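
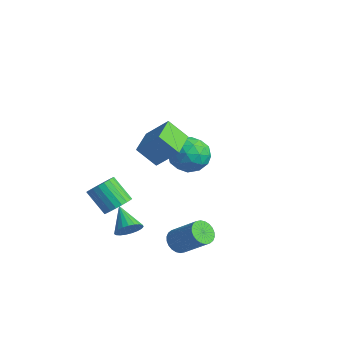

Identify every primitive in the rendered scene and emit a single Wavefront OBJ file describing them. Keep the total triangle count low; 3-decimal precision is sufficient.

v 0.793 -0.927 2.045
v 1.723 -0.287 3.179
v 1.538 -0.301 1.08
v 2.468 0.338 2.214
v 1.792 -2.238 1.966
v 2.722 -1.599 3.1
v 2.537 -1.613 1.001
v 3.467 -0.973 2.135
v -2.321 3.917 -2.483
v -1.307 4.466 -2.242
v -1.433 2.234 -2.378
v -0.419 2.783 -2.137
v -1.292 2.784 -1.347
v -1.841 3.824 -1.411
v -0.899 2.876 -3.209
v -1.448 3.916 -3.273
v -0.429 3.823 -2.691
v -0.672 3.766 -1.54
v -2.068 2.934 -3.08
v -2.311 2.877 -1.929
v -1.892 4.339 -2.371
v -0.848 2.361 -2.249
v -1.361 2.361 -1.784
v -0.765 2.684 -1.642
v -2.205 3.962 -1.883
v -1.61 4.285 -1.742
v -1.601 3.296 -1.215
v -1.13 2.415 -2.878
v -0.535 2.738 -2.737
v -1.975 4.016 -2.978
v -1.379 4.339 -2.836
v -1.139 3.404 -3.405
v -0.78 4.284 -2.494
v -0.258 3.295 -2.432
v -0.54 3.349 -3.062
v -0.863 3.961 -3.1
v -0.923 4.251 -1.817
v -0.401 3.262 -1.756
v -0.914 3.262 -1.291
v -1.236 3.873 -1.329
v -0.406 3.873 -2.081
v -2.339 3.438 -2.864
v -1.817 2.449 -2.803
v -1.504 2.827 -3.291
v -1.826 3.438 -3.329
v -2.482 3.405 -2.188
v -1.96 2.416 -2.126
v -1.877 2.739 -1.52
v -2.2 3.351 -1.558
v -2.334 2.827 -2.539
v -1.352 -1.128 -4.354
v -0.786 -0.982 -3.765
v -1.902 -1.287 -2.617
v -2.468 -1.432 -3.206
v -0.921 -0.669 -3.813
v -2.037 -0.973 -2.665
v -1.131 -0.434 -3.955
v -2.247 -0.739 -2.807
v -1.379 -0.32 -4.166
v -2.495 -0.624 -3.018
v -1.622 -0.345 -4.409
v -2.738 -0.65 -3.261
v -1.819 -0.505 -4.643
v -2.935 -0.81 -3.495
v -1.935 -0.774 -4.827
v -3.051 -1.078 -3.679
v -1.95 -1.103 -4.929
v -3.066 -1.408 -3.781
v -1.862 -1.437 -4.932
v -2.978 -1.741 -3.783
v -1.685 -1.717 -4.834
v -2.801 -2.021 -3.686
v -1.451 -1.895 -4.654
v -2.567 -2.2 -3.506
v -1.2 -1.941 -4.422
v -2.316 -2.245 -3.274
v -0.975 -1.846 -4.178
v -2.091 -2.151 -3.03
v -0.815 -1.627 -3.965
v -1.931 -1.931 -2.816
v -0.748 -1.321 -3.819
v -1.864 -1.626 -2.67
v 1.104 -2.233 -4.193
v 1.537 -1.888 -3.686
v -0.184 -1.887 -3.327
v 1.468 -1.655 -3.881
v 1.336 -1.522 -4.131
v 1.164 -1.512 -4.391
v 0.982 -1.626 -4.616
v 0.821 -1.845 -4.769
v 0.709 -2.131 -4.822
v 0.665 -2.435 -4.766
v 0.697 -2.704 -4.611
v 0.8 -2.891 -4.384
v 0.955 -2.964 -4.123
v 1.136 -2.911 -3.875
v 1.311 -2.741 -3.682
v 1.451 -2.482 -3.577
v 1.531 -2.181 -3.578
v 3.121 -0.765 -4.491
v 3.578 -1.227 -4.801
v 4.916 -0.737 -3.559
v 4.459 -0.275 -3.249
v 3.628 -0.993 -4.948
v 4.967 -0.503 -3.706
v 3.602 -0.725 -5.025
v 4.94 -0.234 -3.784
v 3.502 -0.462 -5.021
v 4.84 0.029 -3.78
v 3.344 -0.246 -4.936
v 4.682 0.245 -3.695
v 3.152 -0.109 -4.784
v 4.49 0.382 -3.543
v 2.955 -0.071 -4.587
v 4.294 0.419 -3.345
v 2.784 -0.14 -4.375
v 4.122 0.351 -3.134
v 2.664 -0.303 -4.181
v 4.002 0.187 -2.939
v 2.613 -0.537 -4.034
v 3.952 -0.047 -2.792
v 2.64 -0.806 -3.956
v 3.978 -0.315 -2.715
v 2.74 -1.069 -3.96
v 4.078 -0.578 -2.719
v 2.898 -1.285 -4.045
v 4.236 -0.794 -2.804
v 3.09 -1.422 -4.197
v 4.428 -0.931 -2.956
v 3.286 -1.459 -4.395
v 4.625 -0.969 -3.153
v 3.458 -1.391 -4.606
v 4.796 -0.9 -3.365
f 2 4 1
f 5 2 1
f 1 4 3
f 3 5 1
f 2 8 4
f 6 2 5
f 6 8 2
f 4 8 3
f 7 5 3
f 3 8 7
f 7 6 5
f 8 6 7
f 9 46 25
f 46 20 49
f 25 49 14
f 46 49 25
f 9 25 21
f 25 14 26
f 21 26 10
f 25 26 21
f 9 21 30
f 21 10 31
f 30 31 16
f 21 31 30
f 9 30 42
f 30 16 45
f 42 45 19
f 30 45 42
f 9 42 46
f 42 19 50
f 46 50 20
f 42 50 46
f 10 26 37
f 26 14 40
f 37 40 18
f 26 40 37
f 14 49 27
f 49 20 48
f 27 48 13
f 49 48 27
f 20 50 47
f 50 19 43
f 47 43 11
f 50 43 47
f 19 45 44
f 45 16 32
f 44 32 15
f 45 32 44
f 16 31 36
f 31 10 33
f 36 33 17
f 31 33 36
f 12 38 24
f 38 18 39
f 24 39 13
f 38 39 24
f 12 24 22
f 24 13 23
f 22 23 11
f 24 23 22
f 12 22 29
f 22 11 28
f 29 28 15
f 22 28 29
f 12 29 34
f 29 15 35
f 34 35 17
f 29 35 34
f 12 34 38
f 34 17 41
f 38 41 18
f 34 41 38
f 13 39 27
f 39 18 40
f 27 40 14
f 39 40 27
f 11 23 47
f 23 13 48
f 47 48 20
f 23 48 47
f 15 28 44
f 28 11 43
f 44 43 19
f 28 43 44
f 17 35 36
f 35 15 32
f 36 32 16
f 35 32 36
f 18 41 37
f 41 17 33
f 37 33 10
f 41 33 37
f 52 51 55
f 52 55 53
f 53 55 56
f 53 56 54
f 55 51 57
f 55 57 56
f 56 57 58
f 56 58 54
f 57 51 59
f 57 59 58
f 58 59 60
f 58 60 54
f 59 51 61
f 59 61 60
f 60 61 62
f 60 62 54
f 61 51 63
f 61 63 62
f 62 63 64
f 62 64 54
f 63 51 65
f 63 65 64
f 64 65 66
f 64 66 54
f 65 51 67
f 65 67 66
f 66 67 68
f 66 68 54
f 67 51 69
f 67 69 68
f 68 69 70
f 68 70 54
f 69 51 71
f 69 71 70
f 70 71 72
f 70 72 54
f 71 51 73
f 71 73 72
f 72 73 74
f 72 74 54
f 73 51 75
f 73 75 74
f 74 75 76
f 74 76 54
f 75 51 77
f 75 77 76
f 76 77 78
f 76 78 54
f 77 51 79
f 77 79 78
f 78 79 80
f 78 80 54
f 79 51 81
f 79 81 80
f 80 81 82
f 80 82 54
f 81 51 52
f 81 52 82
f 82 52 53
f 82 53 54
f 84 83 86
f 84 86 85
f 86 83 87
f 86 87 85
f 87 83 88
f 87 88 85
f 88 83 89
f 88 89 85
f 89 83 90
f 89 90 85
f 90 83 91
f 90 91 85
f 91 83 92
f 91 92 85
f 92 83 93
f 92 93 85
f 93 83 94
f 93 94 85
f 94 83 95
f 94 95 85
f 95 83 96
f 95 96 85
f 96 83 97
f 96 97 85
f 97 83 98
f 97 98 85
f 98 83 99
f 98 99 85
f 99 83 84
f 99 84 85
f 101 100 104
f 101 104 102
f 102 104 105
f 102 105 103
f 104 100 106
f 104 106 105
f 105 106 107
f 105 107 103
f 106 100 108
f 106 108 107
f 107 108 109
f 107 109 103
f 108 100 110
f 108 110 109
f 109 110 111
f 109 111 103
f 110 100 112
f 110 112 111
f 111 112 113
f 111 113 103
f 112 100 114
f 112 114 113
f 113 114 115
f 113 115 103
f 114 100 116
f 114 116 115
f 115 116 117
f 115 117 103
f 116 100 118
f 116 118 117
f 117 118 119
f 117 119 103
f 118 100 120
f 118 120 119
f 119 120 121
f 119 121 103
f 120 100 122
f 120 122 121
f 121 122 123
f 121 123 103
f 122 100 124
f 122 124 123
f 123 124 125
f 123 125 103
f 124 100 126
f 124 126 125
f 125 126 127
f 125 127 103
f 126 100 128
f 126 128 127
f 127 128 129
f 127 129 103
f 128 100 130
f 128 130 129
f 129 130 131
f 129 131 103
f 130 100 132
f 130 132 131
f 131 132 133
f 131 133 103
f 132 100 101
f 132 101 133
f 133 101 102
f 133 102 103



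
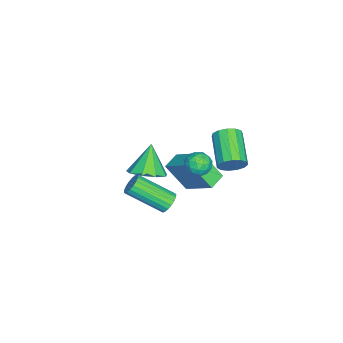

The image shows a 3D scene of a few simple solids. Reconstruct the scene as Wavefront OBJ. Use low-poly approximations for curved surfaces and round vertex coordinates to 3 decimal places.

v 2.293 0.971 3.452
v 2.714 1.493 3.504
v 3.126 0.327 3.176
v 3.547 0.849 3.228
v 3.26 0.592 3.78
v 2.745 0.991 3.95
v 3.095 0.829 2.73
v 2.58 1.228 2.9
v 3.21 1.406 3.057
v 3.312 1.259 3.706
v 2.528 0.561 2.974
v 2.63 0.414 3.623
v 2.43 1.289 3.502
v 3.41 0.531 3.178
v 3.241 0.38 3.502
v 3.488 0.687 3.533
v 2.448 0.993 3.765
v 2.696 1.3 3.795
v 3.017 0.771 3.957
v 3.144 0.52 2.885
v 3.392 0.827 2.915
v 2.352 1.133 3.147
v 2.599 1.44 3.178
v 2.823 1.049 2.723
v 2.969 1.544 3.27
v 3.459 1.165 3.108
v 3.193 1.154 2.815
v 2.891 1.388 2.915
v 3.029 1.458 3.652
v 3.519 1.079 3.489
v 3.35 0.929 3.814
v 3.047 1.163 3.914
v 3.321 1.407 3.389
v 2.321 0.741 3.191
v 2.811 0.362 3.028
v 2.793 0.657 2.766
v 2.49 0.891 2.866
v 2.381 0.655 3.572
v 2.871 0.276 3.41
v 2.949 0.432 3.765
v 2.647 0.666 3.865
v 2.519 0.413 3.291
v -2.46 -3.105 -3.239
v -1.804 -3.751 -2.823
v -3.42 -3.155 -1.801
v -1.62 -3.101 -2.678
v -1.829 -2.453 -2.795
v -2.333 -2.11 -3.119
v -2.896 -2.232 -3.5
v -3.255 -2.763 -3.759
v -3.242 -3.454 -3.774
v -2.863 -3.981 -3.539
v -2.295 -4.098 -3.164
v -0.563 1.6 0.29
v -0.17 1.279 0.815
v -1.764 0.599 1.594
v -2.157 0.92 1.07
v -0.263 1.655 0.953
v -1.856 0.975 1.733
v -0.451 2.014 0.881
v -2.045 1.334 1.66
v -0.675 2.241 0.621
v -2.269 1.561 1.401
v -0.863 2.265 0.257
v -2.457 1.584 1.036
v -0.956 2.077 -0.098
v -2.55 1.397 0.682
v -0.925 1.738 -0.328
v -2.518 1.058 0.451
v -0.778 1.356 -0.363
v -2.372 0.675 0.416
v -0.563 1.05 -0.19
v -2.157 0.37 0.589
v -0.348 0.92 0.136
v -1.942 0.24 0.915
v -0.202 1.005 0.51
v -1.796 0.325 1.289
v 1.541 -0.828 -1.239
v 1.765 -0.514 -0.793
v 1.942 -2.257 0.346
v 1.719 -2.572 -0.101
v 1.507 -0.509 -0.745
v 1.684 -2.252 0.394
v 1.256 -0.567 -0.794
v 1.433 -2.31 0.344
v 1.061 -0.676 -0.932
v 1.239 -2.42 0.207
v 0.962 -0.816 -1.131
v 1.139 -2.56 0.008
v 0.977 -0.958 -1.351
v 1.154 -2.702 -0.212
v 1.104 -1.075 -1.549
v 1.281 -2.818 -0.41
v 1.318 -1.143 -1.686
v 1.495 -2.886 -0.547
v 1.576 -1.148 -1.734
v 1.753 -2.891 -0.595
v 1.827 -1.09 -1.684
v 2.004 -2.833 -0.546
v 2.021 -0.98 -1.547
v 2.199 -2.724 -0.408
v 2.121 -0.84 -1.348
v 2.298 -2.584 -0.209
v 2.106 -0.698 -1.128
v 2.283 -2.442 0.011
v 1.979 -0.582 -0.93
v 2.156 -2.325 0.209
v 1.02 0.352 0.538
v 0.971 -0.643 1.878
v 1.679 1.72 1.576
v 1.631 0.725 2.917
v 1.869 0.075 0.363
v 1.821 -0.92 1.704
v 2.529 1.443 1.402
v 2.48 0.448 2.742
f 1 38 17
f 38 12 41
f 17 41 6
f 38 41 17
f 1 17 13
f 17 6 18
f 13 18 2
f 17 18 13
f 1 13 22
f 13 2 23
f 22 23 8
f 13 23 22
f 1 22 34
f 22 8 37
f 34 37 11
f 22 37 34
f 1 34 38
f 34 11 42
f 38 42 12
f 34 42 38
f 2 18 29
f 18 6 32
f 29 32 10
f 18 32 29
f 6 41 19
f 41 12 40
f 19 40 5
f 41 40 19
f 12 42 39
f 42 11 35
f 39 35 3
f 42 35 39
f 11 37 36
f 37 8 24
f 36 24 7
f 37 24 36
f 8 23 28
f 23 2 25
f 28 25 9
f 23 25 28
f 4 30 16
f 30 10 31
f 16 31 5
f 30 31 16
f 4 16 14
f 16 5 15
f 14 15 3
f 16 15 14
f 4 14 21
f 14 3 20
f 21 20 7
f 14 20 21
f 4 21 26
f 21 7 27
f 26 27 9
f 21 27 26
f 4 26 30
f 26 9 33
f 30 33 10
f 26 33 30
f 5 31 19
f 31 10 32
f 19 32 6
f 31 32 19
f 3 15 39
f 15 5 40
f 39 40 12
f 15 40 39
f 7 20 36
f 20 3 35
f 36 35 11
f 20 35 36
f 9 27 28
f 27 7 24
f 28 24 8
f 27 24 28
f 10 33 29
f 33 9 25
f 29 25 2
f 33 25 29
f 44 43 46
f 44 46 45
f 46 43 47
f 46 47 45
f 47 43 48
f 47 48 45
f 48 43 49
f 48 49 45
f 49 43 50
f 49 50 45
f 50 43 51
f 50 51 45
f 51 43 52
f 51 52 45
f 52 43 53
f 52 53 45
f 53 43 44
f 53 44 45
f 55 54 58
f 55 58 56
f 56 58 59
f 56 59 57
f 58 54 60
f 58 60 59
f 59 60 61
f 59 61 57
f 60 54 62
f 60 62 61
f 61 62 63
f 61 63 57
f 62 54 64
f 62 64 63
f 63 64 65
f 63 65 57
f 64 54 66
f 64 66 65
f 65 66 67
f 65 67 57
f 66 54 68
f 66 68 67
f 67 68 69
f 67 69 57
f 68 54 70
f 68 70 69
f 69 70 71
f 69 71 57
f 70 54 72
f 70 72 71
f 71 72 73
f 71 73 57
f 72 54 74
f 72 74 73
f 73 74 75
f 73 75 57
f 74 54 76
f 74 76 75
f 75 76 77
f 75 77 57
f 76 54 55
f 76 55 77
f 77 55 56
f 77 56 57
f 79 78 82
f 79 82 80
f 80 82 83
f 80 83 81
f 82 78 84
f 82 84 83
f 83 84 85
f 83 85 81
f 84 78 86
f 84 86 85
f 85 86 87
f 85 87 81
f 86 78 88
f 86 88 87
f 87 88 89
f 87 89 81
f 88 78 90
f 88 90 89
f 89 90 91
f 89 91 81
f 90 78 92
f 90 92 91
f 91 92 93
f 91 93 81
f 92 78 94
f 92 94 93
f 93 94 95
f 93 95 81
f 94 78 96
f 94 96 95
f 95 96 97
f 95 97 81
f 96 78 98
f 96 98 97
f 97 98 99
f 97 99 81
f 98 78 100
f 98 100 99
f 99 100 101
f 99 101 81
f 100 78 102
f 100 102 101
f 101 102 103
f 101 103 81
f 102 78 104
f 102 104 103
f 103 104 105
f 103 105 81
f 104 78 106
f 104 106 105
f 105 106 107
f 105 107 81
f 106 78 79
f 106 79 107
f 107 79 80
f 107 80 81
f 109 111 108
f 112 109 108
f 108 111 110
f 110 112 108
f 109 115 111
f 113 109 112
f 113 115 109
f 111 115 110
f 114 112 110
f 110 115 114
f 114 113 112
f 115 113 114



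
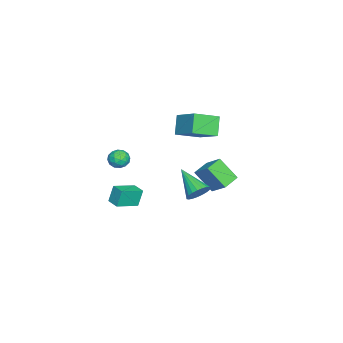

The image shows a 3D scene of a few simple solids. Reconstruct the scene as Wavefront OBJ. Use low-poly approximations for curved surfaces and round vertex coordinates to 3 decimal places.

v -0.033 -3.757 -3.25
v -0.338 -3.546 -2.151
v 0.527 -3.093 -3.223
v 0.223 -2.881 -2.124
v 1.037 -4.679 -2.776
v 0.733 -4.467 -1.677
v 1.598 -4.014 -2.749
v 1.293 -3.803 -1.65
v -4.957 -0.851 1.226
v -3.865 0.487 2.216
v -4.108 -0.725 0.119
v -3.017 0.613 1.109
v -3.983 -2.093 1.831
v -2.892 -0.755 2.821
v -3.135 -1.967 0.724
v -2.043 -0.629 1.714
v 3.06 -3.097 2.961
v 3.634 -2.793 2.831
v 3.186 -3.707 2.089
v 3.76 -3.403 1.959
v 3.709 -3.804 2.484
v 3.631 -3.427 3.023
v 3.189 -3.073 1.897
v 3.111 -2.696 2.436
v 3.714 -2.778 2.174
v 4.035 -3.23 2.536
v 2.785 -3.27 2.384
v 3.106 -3.722 2.746
v 3.336 -2.892 2.973
v 3.484 -3.608 1.947
v 3.454 -3.844 2.256
v 3.791 -3.666 2.179
v 3.334 -3.264 3.085
v 3.672 -3.086 3.009
v 3.715 -3.68 2.805
v 3.148 -3.414 1.911
v 3.486 -3.236 1.835
v 3.029 -2.834 2.741
v 3.366 -2.656 2.664
v 3.105 -2.82 2.115
v 3.72 -2.704 2.51
v 3.794 -3.062 1.997
v 3.459 -2.868 1.961
v 3.413 -2.647 2.278
v 3.909 -2.97 2.723
v 3.983 -3.328 2.21
v 3.953 -3.564 2.519
v 3.907 -3.342 2.836
v 3.956 -2.961 2.337
v 2.837 -3.172 2.71
v 2.911 -3.53 2.197
v 2.913 -3.158 2.084
v 2.867 -2.936 2.401
v 3.026 -3.438 2.923
v 3.1 -3.796 2.41
v 3.407 -3.853 2.642
v 3.361 -3.632 2.959
v 2.864 -3.539 2.583
v 0.386 1.195 -1.291
v 0.212 0.121 -0.05
v -0.633 1.625 -1.062
v -0.808 0.552 0.179
v 0.968 2.108 -0.419
v 0.793 1.035 0.822
v -0.052 2.539 -0.19
v -0.226 1.465 1.051
v 3.829 1.361 0.816
v 4.458 1.185 1.203
v 2.831 0.099 1.864
v 4.339 1.422 1.375
v 4.132 1.649 1.45
v 3.872 1.825 1.416
v 3.605 1.922 1.278
v 3.376 1.921 1.059
v 3.226 1.824 0.799
v 3.18 1.646 0.542
v 3.246 1.419 0.332
v 3.412 1.183 0.205
v 3.651 0.977 0.184
v 3.921 0.837 0.273
v 4.174 0.788 0.455
v 4.368 0.838 0.7
v 4.468 0.979 0.964
f 2 4 1
f 5 2 1
f 1 4 3
f 3 5 1
f 2 8 4
f 6 2 5
f 6 8 2
f 4 8 3
f 7 5 3
f 3 8 7
f 7 6 5
f 8 6 7
f 10 12 9
f 13 10 9
f 9 12 11
f 11 13 9
f 10 16 12
f 14 10 13
f 14 16 10
f 12 16 11
f 15 13 11
f 11 16 15
f 15 14 13
f 16 14 15
f 17 54 33
f 54 28 57
f 33 57 22
f 54 57 33
f 17 33 29
f 33 22 34
f 29 34 18
f 33 34 29
f 17 29 38
f 29 18 39
f 38 39 24
f 29 39 38
f 17 38 50
f 38 24 53
f 50 53 27
f 38 53 50
f 17 50 54
f 50 27 58
f 54 58 28
f 50 58 54
f 18 34 45
f 34 22 48
f 45 48 26
f 34 48 45
f 22 57 35
f 57 28 56
f 35 56 21
f 57 56 35
f 28 58 55
f 58 27 51
f 55 51 19
f 58 51 55
f 27 53 52
f 53 24 40
f 52 40 23
f 53 40 52
f 24 39 44
f 39 18 41
f 44 41 25
f 39 41 44
f 20 46 32
f 46 26 47
f 32 47 21
f 46 47 32
f 20 32 30
f 32 21 31
f 30 31 19
f 32 31 30
f 20 30 37
f 30 19 36
f 37 36 23
f 30 36 37
f 20 37 42
f 37 23 43
f 42 43 25
f 37 43 42
f 20 42 46
f 42 25 49
f 46 49 26
f 42 49 46
f 21 47 35
f 47 26 48
f 35 48 22
f 47 48 35
f 19 31 55
f 31 21 56
f 55 56 28
f 31 56 55
f 23 36 52
f 36 19 51
f 52 51 27
f 36 51 52
f 25 43 44
f 43 23 40
f 44 40 24
f 43 40 44
f 26 49 45
f 49 25 41
f 45 41 18
f 49 41 45
f 60 62 59
f 63 60 59
f 59 62 61
f 61 63 59
f 60 66 62
f 64 60 63
f 64 66 60
f 62 66 61
f 65 63 61
f 61 66 65
f 65 64 63
f 66 64 65
f 68 67 70
f 68 70 69
f 70 67 71
f 70 71 69
f 71 67 72
f 71 72 69
f 72 67 73
f 72 73 69
f 73 67 74
f 73 74 69
f 74 67 75
f 74 75 69
f 75 67 76
f 75 76 69
f 76 67 77
f 76 77 69
f 77 67 78
f 77 78 69
f 78 67 79
f 78 79 69
f 79 67 80
f 79 80 69
f 80 67 81
f 80 81 69
f 81 67 82
f 81 82 69
f 82 67 83
f 82 83 69
f 83 67 68
f 83 68 69



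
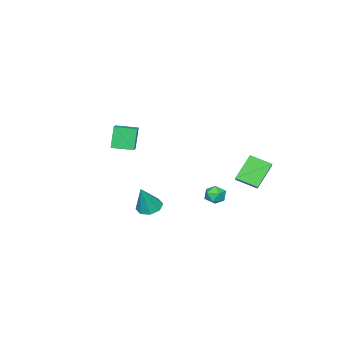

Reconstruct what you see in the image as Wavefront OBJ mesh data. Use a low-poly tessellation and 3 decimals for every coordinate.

v 1.794 0.199 -3.517
v 2.239 -0.36 -3.712
v 2.486 0.201 -1.943
v 2.47 0.147 -3.814
v 2.305 0.684 -3.743
v 1.841 0.937 -3.539
v 1.349 0.757 -3.323
v 1.118 0.25 -3.221
v 1.283 -0.287 -3.292
v 1.747 -0.54 -3.496
v -1.408 -3.445 -1.594
v -1.894 -3.626 -0.229
v -0.665 -2.919 -1.26
v -1.151 -3.1 0.105
v -0.709 -4.5 -1.485
v -1.195 -4.681 -0.12
v 0.034 -3.974 -1.151
v -0.452 -4.155 0.214
v 0.947 4.132 -1.603
v 1.222 3.915 -2.141
v 0.178 3.445 -1.719
v 0.453 3.228 -2.257
v 0.73 3.12 -1.689
v 1.206 3.545 -1.617
v 0.194 3.815 -2.243
v 0.67 4.24 -2.171
v 0.756 3.719 -2.536
v 1.088 3.29 -2.194
v 0.312 4.07 -1.666
v 0.644 3.641 -1.324
v -4.353 3.583 -1.844
v -3.899 2.453 -1.363
v -3.656 4.105 -1.275
v -3.202 2.975 -0.794
v -3.218 3.485 -3.146
v -2.764 2.355 -2.665
v -2.521 4.007 -2.577
v -2.067 2.877 -2.096
f 2 1 4
f 2 4 3
f 4 1 5
f 4 5 3
f 5 1 6
f 5 6 3
f 6 1 7
f 6 7 3
f 7 1 8
f 7 8 3
f 8 1 9
f 8 9 3
f 9 1 10
f 9 10 3
f 10 1 2
f 10 2 3
f 12 14 11
f 15 12 11
f 11 14 13
f 13 15 11
f 12 18 14
f 16 12 15
f 16 18 12
f 14 18 13
f 17 15 13
f 13 18 17
f 17 16 15
f 18 16 17
f 19 30 24
f 19 24 20
f 19 20 26
f 19 26 29
f 19 29 30
f 20 24 28
f 24 30 23
f 30 29 21
f 29 26 25
f 26 20 27
f 22 28 23
f 22 23 21
f 22 21 25
f 22 25 27
f 22 27 28
f 23 28 24
f 21 23 30
f 25 21 29
f 27 25 26
f 28 27 20
f 32 34 31
f 35 32 31
f 31 34 33
f 33 35 31
f 32 38 34
f 36 32 35
f 36 38 32
f 34 38 33
f 37 35 33
f 33 38 37
f 37 36 35
f 38 36 37



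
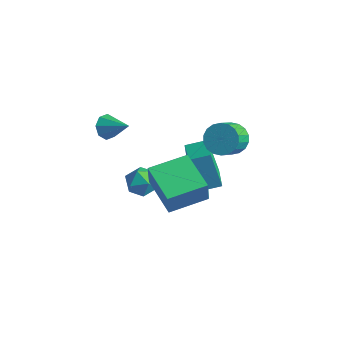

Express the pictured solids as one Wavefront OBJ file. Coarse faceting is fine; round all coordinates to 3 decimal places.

v -1.912 -1.999 0.35
v -1.555 -1.875 -0.263
v -0.628 -1.841 1.13
v -1.75 -1.413 -0.035
v -2.04 -1.294 0.418
v -2.255 -1.589 0.831
v -2.269 -2.124 0.963
v -2.073 -2.586 0.735
v -1.783 -2.705 0.282
v -1.568 -2.41 -0.131
v 2.499 -3.865 0.482
v 2.611 -4.061 1.701
v 3.296 -2.097 0.694
v 3.407 -2.294 1.913
v 4.453 -4.706 0.167
v 4.564 -4.903 1.386
v 5.249 -2.939 0.379
v 5.361 -3.135 1.598
v 2.078 2.338 -1.086
v 2.788 2.092 -1.582
v 3.031 1.036 -0.711
v 2.322 1.282 -0.214
v 2.948 2.347 -1.318
v 3.191 1.291 -0.447
v 2.936 2.6 -1.007
v 3.179 1.544 -0.136
v 2.754 2.801 -0.713
v 2.997 1.745 0.158
v 2.438 2.911 -0.492
v 2.681 1.855 0.379
v 2.051 2.907 -0.389
v 2.294 1.851 0.482
v 1.67 2.79 -0.423
v 1.913 1.734 0.448
v 1.369 2.584 -0.589
v 1.612 1.528 0.282
v 1.209 2.329 -0.853
v 1.452 1.273 0.018
v 1.221 2.076 -1.164
v 1.464 1.02 -0.293
v 1.403 1.875 -1.458
v 1.646 0.819 -0.587
v 1.719 1.765 -1.679
v 1.962 0.709 -0.808
v 2.106 1.769 -1.782
v 2.349 0.713 -0.911
v 2.487 1.886 -1.748
v 2.73 0.83 -0.877
v 0.917 -2.74 -0.345
v 1.77 -2.686 -0.169
v 1.17 -3.794 -1.251
v 2.023 -3.74 -1.075
v 1.47 -4.034 -0.467
v 1.314 -3.383 0.093
v 1.626 -3.097 -1.513
v 1.47 -2.446 -0.953
v 2.208 -2.907 -0.891
v 2.112 -3.486 -0.245
v 0.828 -2.994 -1.175
v 0.732 -3.573 -0.529
v 1.8 0.349 -3.982
v 1.107 0.276 -1.948
v 0.665 1.437 -4.33
v -0.027 1.365 -2.295
v 2.527 1.195 -3.705
v 1.835 1.123 -1.67
v 1.393 2.284 -4.052
v 0.7 2.211 -2.018
f 2 1 4
f 2 4 3
f 4 1 5
f 4 5 3
f 5 1 6
f 5 6 3
f 6 1 7
f 6 7 3
f 7 1 8
f 7 8 3
f 8 1 9
f 8 9 3
f 9 1 10
f 9 10 3
f 10 1 2
f 10 2 3
f 12 14 11
f 15 12 11
f 11 14 13
f 13 15 11
f 12 18 14
f 16 12 15
f 16 18 12
f 14 18 13
f 17 15 13
f 13 18 17
f 17 16 15
f 18 16 17
f 20 19 23
f 20 23 21
f 21 23 24
f 21 24 22
f 23 19 25
f 23 25 24
f 24 25 26
f 24 26 22
f 25 19 27
f 25 27 26
f 26 27 28
f 26 28 22
f 27 19 29
f 27 29 28
f 28 29 30
f 28 30 22
f 29 19 31
f 29 31 30
f 30 31 32
f 30 32 22
f 31 19 33
f 31 33 32
f 32 33 34
f 32 34 22
f 33 19 35
f 33 35 34
f 34 35 36
f 34 36 22
f 35 19 37
f 35 37 36
f 36 37 38
f 36 38 22
f 37 19 39
f 37 39 38
f 38 39 40
f 38 40 22
f 39 19 41
f 39 41 40
f 40 41 42
f 40 42 22
f 41 19 43
f 41 43 42
f 42 43 44
f 42 44 22
f 43 19 45
f 43 45 44
f 44 45 46
f 44 46 22
f 45 19 47
f 45 47 46
f 46 47 48
f 46 48 22
f 47 19 20
f 47 20 48
f 48 20 21
f 48 21 22
f 49 60 54
f 49 54 50
f 49 50 56
f 49 56 59
f 49 59 60
f 50 54 58
f 54 60 53
f 60 59 51
f 59 56 55
f 56 50 57
f 52 58 53
f 52 53 51
f 52 51 55
f 52 55 57
f 52 57 58
f 53 58 54
f 51 53 60
f 55 51 59
f 57 55 56
f 58 57 50
f 62 64 61
f 65 62 61
f 61 64 63
f 63 65 61
f 62 68 64
f 66 62 65
f 66 68 62
f 64 68 63
f 67 65 63
f 63 68 67
f 67 66 65
f 68 66 67



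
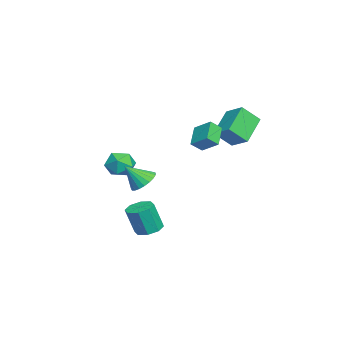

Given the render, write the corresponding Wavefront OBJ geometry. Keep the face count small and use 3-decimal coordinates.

v 3.18 -1.292 1.548
v 3.608 -1.881 0.97
v 3.38 -2.328 2.752
v 3.903 -1.67 1.103
v 4.074 -1.393 1.313
v 4.089 -1.099 1.563
v 3.948 -0.838 1.811
v 3.673 -0.656 2.014
v 3.313 -0.584 2.136
v 2.931 -0.634 2.156
v 2.591 -0.798 2.072
v 2.353 -1.048 1.897
v 2.258 -1.34 1.661
v 2.322 -1.623 1.407
v 2.535 -1.85 1.176
v 2.859 -1.98 1.01
v 3.239 -1.991 0.937
v 3.693 -0.908 -1.972
v 4.558 -0.862 -2.053
v 4.752 -1.387 -0.29
v 3.887 -1.432 -0.208
v 4.29 -0.286 -1.853
v 4.484 -0.811 -0.089
v 3.672 -0.075 -1.721
v 3.867 -0.599 0.042
v 3.067 -0.351 -1.737
v 3.261 -0.876 0.026
v 2.828 -0.953 -1.89
v 3.022 -1.478 -0.127
v 3.096 -1.529 -2.091
v 3.29 -2.054 -0.327
v 3.713 -1.741 -2.222
v 3.908 -2.265 -0.459
v 4.319 -1.464 -2.206
v 4.513 -1.989 -0.443
v -3.194 -2.649 0.536
v -2.125 -2.698 0.605
v -3.275 -4.382 0.555
v -2.206 -4.431 0.624
v -2.78 -4.064 1.452
v -2.73 -2.992 1.44
v -2.67 -4.088 -0.28
v -2.62 -3.016 -0.292
v -1.801 -3.587 0.1
v -1.869 -3.572 1.171
v -3.531 -3.508 -0.011
v -3.599 -3.493 1.06
v -1.386 1.751 3.766
v -0.837 2.756 4.482
v -0.117 1.677 2.897
v 0.431 2.682 3.612
v -1.011 1.118 4.368
v -0.463 2.123 5.083
v 0.257 1.044 3.498
v 0.806 2.049 4.214
v -4.611 2.65 4.519
v -3.744 3.665 5.205
v -5.014 3.727 3.435
v -4.147 4.742 4.121
v -2.913 2.038 3.279
v -2.046 3.053 3.965
v -3.316 3.115 2.195
v -2.449 4.13 2.881
f 2 1 4
f 2 4 3
f 4 1 5
f 4 5 3
f 5 1 6
f 5 6 3
f 6 1 7
f 6 7 3
f 7 1 8
f 7 8 3
f 8 1 9
f 8 9 3
f 9 1 10
f 9 10 3
f 10 1 11
f 10 11 3
f 11 1 12
f 11 12 3
f 12 1 13
f 12 13 3
f 13 1 14
f 13 14 3
f 14 1 15
f 14 15 3
f 15 1 16
f 15 16 3
f 16 1 17
f 16 17 3
f 17 1 2
f 17 2 3
f 19 18 22
f 19 22 20
f 20 22 23
f 20 23 21
f 22 18 24
f 22 24 23
f 23 24 25
f 23 25 21
f 24 18 26
f 24 26 25
f 25 26 27
f 25 27 21
f 26 18 28
f 26 28 27
f 27 28 29
f 27 29 21
f 28 18 30
f 28 30 29
f 29 30 31
f 29 31 21
f 30 18 32
f 30 32 31
f 31 32 33
f 31 33 21
f 32 18 34
f 32 34 33
f 33 34 35
f 33 35 21
f 34 18 19
f 34 19 35
f 35 19 20
f 35 20 21
f 36 47 41
f 36 41 37
f 36 37 43
f 36 43 46
f 36 46 47
f 37 41 45
f 41 47 40
f 47 46 38
f 46 43 42
f 43 37 44
f 39 45 40
f 39 40 38
f 39 38 42
f 39 42 44
f 39 44 45
f 40 45 41
f 38 40 47
f 42 38 46
f 44 42 43
f 45 44 37
f 49 51 48
f 52 49 48
f 48 51 50
f 50 52 48
f 49 55 51
f 53 49 52
f 53 55 49
f 51 55 50
f 54 52 50
f 50 55 54
f 54 53 52
f 55 53 54
f 57 59 56
f 60 57 56
f 56 59 58
f 58 60 56
f 57 63 59
f 61 57 60
f 61 63 57
f 59 63 58
f 62 60 58
f 58 63 62
f 62 61 60
f 63 61 62



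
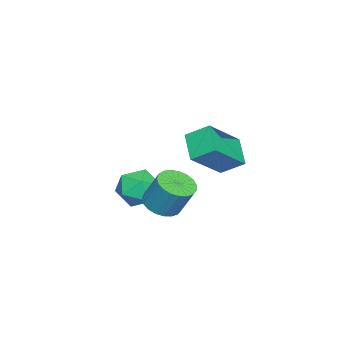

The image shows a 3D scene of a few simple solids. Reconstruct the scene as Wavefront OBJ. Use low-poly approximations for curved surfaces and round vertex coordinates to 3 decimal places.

v 0.473 2.273 2.356
v 0.369 3.245 2.999
v -0.976 2.992 1.034
v -1.08 3.964 1.676
v 1.46 2.876 1.604
v 1.356 3.848 2.246
v 0.011 3.595 0.281
v -0.093 4.567 0.924
v -2.737 0.036 -2.541
v -1.988 -0.552 -2.047
v -3.112 -1.308 -3.573
v -2.363 -1.896 -3.079
v -3.258 -1.619 -2.557
v -3.026 -0.789 -1.919
v -2.074 -1.071 -3.701
v -1.842 -0.241 -3.063
v -1.578 -1.237 -2.764
v -2.31 -1.575 -2.057
v -2.79 -0.285 -3.563
v -3.522 -0.623 -2.856
v -0.382 0.98 -2.177
v 0.343 1.346 -2.462
v 0.526 2.066 -1.067
v -0.198 1.7 -0.783
v 0.096 1.588 -2.554
v 0.279 2.308 -1.159
v -0.234 1.725 -2.581
v -0.05 2.445 -1.187
v -0.589 1.733 -2.538
v -0.405 2.452 -1.144
v -0.908 1.611 -2.433
v -0.724 2.33 -1.039
v -1.136 1.379 -2.284
v -0.952 2.099 -0.889
v -1.234 1.079 -2.116
v -1.05 1.799 -0.722
v -1.184 0.762 -1.959
v -1.001 1.482 -0.564
v -0.996 0.482 -1.839
v -0.813 1.202 -0.445
v -0.702 0.289 -1.778
v -0.518 1.008 -0.384
v -0.352 0.215 -1.786
v -0.168 0.935 -0.392
v -0.007 0.273 -1.862
v 0.176 0.993 -0.467
v 0.273 0.454 -1.992
v 0.456 1.174 -0.597
v 0.439 0.725 -2.154
v 0.623 1.445 -0.759
v 0.464 1.041 -2.32
v 0.648 1.761 -0.926
f 2 4 1
f 5 2 1
f 1 4 3
f 3 5 1
f 2 8 4
f 6 2 5
f 6 8 2
f 4 8 3
f 7 5 3
f 3 8 7
f 7 6 5
f 8 6 7
f 9 20 14
f 9 14 10
f 9 10 16
f 9 16 19
f 9 19 20
f 10 14 18
f 14 20 13
f 20 19 11
f 19 16 15
f 16 10 17
f 12 18 13
f 12 13 11
f 12 11 15
f 12 15 17
f 12 17 18
f 13 18 14
f 11 13 20
f 15 11 19
f 17 15 16
f 18 17 10
f 22 21 25
f 22 25 23
f 23 25 26
f 23 26 24
f 25 21 27
f 25 27 26
f 26 27 28
f 26 28 24
f 27 21 29
f 27 29 28
f 28 29 30
f 28 30 24
f 29 21 31
f 29 31 30
f 30 31 32
f 30 32 24
f 31 21 33
f 31 33 32
f 32 33 34
f 32 34 24
f 33 21 35
f 33 35 34
f 34 35 36
f 34 36 24
f 35 21 37
f 35 37 36
f 36 37 38
f 36 38 24
f 37 21 39
f 37 39 38
f 38 39 40
f 38 40 24
f 39 21 41
f 39 41 40
f 40 41 42
f 40 42 24
f 41 21 43
f 41 43 42
f 42 43 44
f 42 44 24
f 43 21 45
f 43 45 44
f 44 45 46
f 44 46 24
f 45 21 47
f 45 47 46
f 46 47 48
f 46 48 24
f 47 21 49
f 47 49 48
f 48 49 50
f 48 50 24
f 49 21 51
f 49 51 50
f 50 51 52
f 50 52 24
f 51 21 22
f 51 22 52
f 52 22 23
f 52 23 24



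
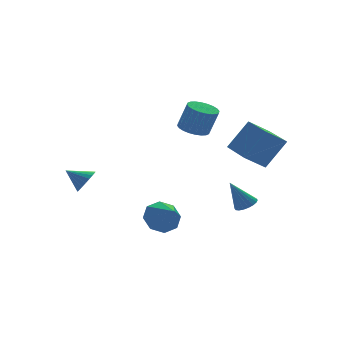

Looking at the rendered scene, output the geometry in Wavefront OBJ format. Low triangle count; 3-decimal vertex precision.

v -0.888 -0.913 -3.423
v 0.186 -1.029 -3.566
v -0.912 -2.347 -2.437
v 0.002 -0.567 -2.897
v -0.704 -0.307 -2.535
v -1.517 -0.402 -2.694
v -1.962 -0.796 -3.279
v -1.778 -1.259 -3.948
v -1.072 -1.519 -4.31
v -0.259 -1.424 -4.151
v -3.527 2.711 -1.603
v -2.964 2.742 -0.979
v -4.393 3.449 -0.857
v -2.883 3.027 -1.165
v -2.912 3.256 -1.427
v -3.048 3.392 -1.719
v -3.266 3.41 -1.99
v -3.53 3.307 -2.195
v -3.793 3.101 -2.298
v -4.01 2.828 -2.28
v -4.143 2.535 -2.145
v -4.17 2.272 -1.916
v -4.086 2.085 -1.633
v -3.905 2.007 -1.345
v -3.658 2.05 -1.101
v -3.389 2.208 -0.944
v -3.143 2.453 -0.901
v 3.158 -2.793 -2.607
v 3.755 -2.526 -2.385
v 2.382 -2.387 -1.013
v 3.616 -2.285 -2.514
v 3.386 -2.144 -2.662
v 3.111 -2.132 -2.799
v 2.846 -2.251 -2.898
v 2.643 -2.477 -2.939
v 2.541 -2.766 -2.915
v 2.562 -3.06 -2.83
v 2.701 -3.302 -2.7
v 2.931 -3.442 -2.553
v 3.205 -3.455 -2.416
v 3.471 -3.336 -2.317
v 3.674 -3.11 -2.276
v 3.775 -2.821 -2.3
v 1.167 -0.623 2.568
v 1.963 -0.94 2.293
v 2.37 -1.273 3.857
v 1.573 -0.957 4.132
v 2.039 -0.601 2.346
v 2.445 -0.934 3.91
v 1.981 -0.265 2.433
v 2.388 -0.599 3.997
v 1.8 0.016 2.54
v 2.206 -0.318 4.104
v 1.522 0.199 2.651
v 1.929 -0.134 4.215
v 1.19 0.258 2.75
v 1.597 -0.076 4.314
v 0.855 0.182 2.821
v 1.261 -0.151 4.385
v 0.567 -0.016 2.853
v 0.973 -0.35 4.417
v 0.37 -0.307 2.843
v 0.777 -0.64 4.407
v 0.295 -0.646 2.79
v 0.701 -0.979 4.354
v 0.352 -0.981 2.703
v 0.759 -1.315 4.267
v 0.534 -1.262 2.596
v 0.94 -1.596 4.16
v 0.811 -1.446 2.485
v 1.218 -1.779 4.049
v 1.143 -1.504 2.386
v 1.55 -1.838 3.95
v 1.479 -1.429 2.315
v 1.885 -1.762 3.879
v 1.767 -1.23 2.283
v 2.173 -1.564 3.847
v 3.012 -4.904 0.894
v 1.807 -4.761 1.775
v 3.256 -2.788 0.886
v 2.051 -2.645 1.767
v 4.209 -5.035 2.553
v 3.004 -4.892 3.434
v 4.453 -2.919 2.545
v 3.248 -2.776 3.426
f 2 1 4
f 2 4 3
f 4 1 5
f 4 5 3
f 5 1 6
f 5 6 3
f 6 1 7
f 6 7 3
f 7 1 8
f 7 8 3
f 8 1 9
f 8 9 3
f 9 1 10
f 9 10 3
f 10 1 2
f 10 2 3
f 12 11 14
f 12 14 13
f 14 11 15
f 14 15 13
f 15 11 16
f 15 16 13
f 16 11 17
f 16 17 13
f 17 11 18
f 17 18 13
f 18 11 19
f 18 19 13
f 19 11 20
f 19 20 13
f 20 11 21
f 20 21 13
f 21 11 22
f 21 22 13
f 22 11 23
f 22 23 13
f 23 11 24
f 23 24 13
f 24 11 25
f 24 25 13
f 25 11 26
f 25 26 13
f 26 11 27
f 26 27 13
f 27 11 12
f 27 12 13
f 29 28 31
f 29 31 30
f 31 28 32
f 31 32 30
f 32 28 33
f 32 33 30
f 33 28 34
f 33 34 30
f 34 28 35
f 34 35 30
f 35 28 36
f 35 36 30
f 36 28 37
f 36 37 30
f 37 28 38
f 37 38 30
f 38 28 39
f 38 39 30
f 39 28 40
f 39 40 30
f 40 28 41
f 40 41 30
f 41 28 42
f 41 42 30
f 42 28 43
f 42 43 30
f 43 28 29
f 43 29 30
f 45 44 48
f 45 48 46
f 46 48 49
f 46 49 47
f 48 44 50
f 48 50 49
f 49 50 51
f 49 51 47
f 50 44 52
f 50 52 51
f 51 52 53
f 51 53 47
f 52 44 54
f 52 54 53
f 53 54 55
f 53 55 47
f 54 44 56
f 54 56 55
f 55 56 57
f 55 57 47
f 56 44 58
f 56 58 57
f 57 58 59
f 57 59 47
f 58 44 60
f 58 60 59
f 59 60 61
f 59 61 47
f 60 44 62
f 60 62 61
f 61 62 63
f 61 63 47
f 62 44 64
f 62 64 63
f 63 64 65
f 63 65 47
f 64 44 66
f 64 66 65
f 65 66 67
f 65 67 47
f 66 44 68
f 66 68 67
f 67 68 69
f 67 69 47
f 68 44 70
f 68 70 69
f 69 70 71
f 69 71 47
f 70 44 72
f 70 72 71
f 71 72 73
f 71 73 47
f 72 44 74
f 72 74 73
f 73 74 75
f 73 75 47
f 74 44 76
f 74 76 75
f 75 76 77
f 75 77 47
f 76 44 45
f 76 45 77
f 77 45 46
f 77 46 47
f 79 81 78
f 82 79 78
f 78 81 80
f 80 82 78
f 79 85 81
f 83 79 82
f 83 85 79
f 81 85 80
f 84 82 80
f 80 85 84
f 84 83 82
f 85 83 84



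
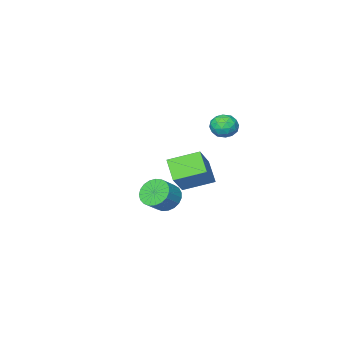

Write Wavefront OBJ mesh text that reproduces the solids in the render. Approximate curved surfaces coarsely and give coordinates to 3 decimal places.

v -3.472 3.923 4.023
v -2.86 3.296 3.91
v -4.5 2.964 3.77
v -3.888 2.337 3.657
v -4.026 2.68 4.459
v -3.39 3.273 4.615
v -3.97 2.987 3.065
v -3.334 3.58 3.221
v -3.167 2.718 3.318
v -3.202 2.528 4.18
v -4.158 3.732 3.5
v -4.193 3.542 4.362
v -3.075 3.694 3.988
v -4.285 2.566 3.692
v -4.366 2.768 4.163
v -4.006 2.4 4.097
v -3.387 3.68 4.403
v -3.028 3.312 4.337
v -3.713 2.95 4.66
v -4.332 2.948 3.343
v -3.973 2.58 3.277
v -3.354 3.86 3.583
v -2.994 3.492 3.517
v -3.647 3.31 3.02
v -2.896 2.986 3.574
v -3.501 2.422 3.426
v -3.549 2.803 3.077
v -3.175 3.152 3.169
v -2.917 2.874 4.081
v -3.522 2.31 3.932
v -3.603 2.512 4.404
v -3.229 2.861 4.495
v -3.098 2.534 3.733
v -3.838 3.95 3.748
v -4.443 3.386 3.599
v -4.131 3.399 3.185
v -3.757 3.748 3.276
v -3.859 3.838 4.254
v -4.464 3.274 4.106
v -4.185 3.108 4.511
v -3.811 3.457 4.603
v -4.262 3.726 3.947
v -3.753 -2.335 -4.118
v -3.084 -2.439 -4.921
v -1.999 -2.23 -4.045
v -2.667 -2.125 -3.242
v -3.164 -2.01 -4.925
v -2.079 -1.8 -4.049
v -3.346 -1.637 -4.789
v -2.261 -1.427 -3.913
v -3.598 -1.385 -4.537
v -2.513 -1.175 -3.661
v -3.877 -1.297 -4.213
v -2.792 -1.087 -3.337
v -4.134 -1.388 -3.872
v -3.049 -1.178 -2.996
v -4.325 -1.643 -3.574
v -3.24 -1.433 -2.698
v -4.418 -2.018 -3.369
v -3.332 -1.808 -2.494
v -4.395 -2.448 -3.295
v -3.31 -2.238 -2.419
v -4.261 -2.858 -3.362
v -3.176 -2.648 -2.487
v -4.039 -3.177 -3.56
v -2.954 -2.968 -2.685
v -3.768 -3.351 -3.855
v -2.683 -3.142 -2.98
v -3.494 -3.35 -4.195
v -2.409 -3.14 -3.32
v -3.265 -3.172 -4.522
v -2.18 -2.963 -3.646
v -3.12 -2.85 -4.778
v -2.035 -2.641 -3.903
v -1.726 1.855 -1.161
v -2.145 0.692 -0.13
v -3.226 2.972 -0.51
v -3.645 1.809 0.521
v -0.415 2.731 0.359
v -0.834 1.568 1.39
v -1.915 3.848 1.01
v -2.334 2.685 2.041
f 1 38 17
f 38 12 41
f 17 41 6
f 38 41 17
f 1 17 13
f 17 6 18
f 13 18 2
f 17 18 13
f 1 13 22
f 13 2 23
f 22 23 8
f 13 23 22
f 1 22 34
f 22 8 37
f 34 37 11
f 22 37 34
f 1 34 38
f 34 11 42
f 38 42 12
f 34 42 38
f 2 18 29
f 18 6 32
f 29 32 10
f 18 32 29
f 6 41 19
f 41 12 40
f 19 40 5
f 41 40 19
f 12 42 39
f 42 11 35
f 39 35 3
f 42 35 39
f 11 37 36
f 37 8 24
f 36 24 7
f 37 24 36
f 8 23 28
f 23 2 25
f 28 25 9
f 23 25 28
f 4 30 16
f 30 10 31
f 16 31 5
f 30 31 16
f 4 16 14
f 16 5 15
f 14 15 3
f 16 15 14
f 4 14 21
f 14 3 20
f 21 20 7
f 14 20 21
f 4 21 26
f 21 7 27
f 26 27 9
f 21 27 26
f 4 26 30
f 26 9 33
f 30 33 10
f 26 33 30
f 5 31 19
f 31 10 32
f 19 32 6
f 31 32 19
f 3 15 39
f 15 5 40
f 39 40 12
f 15 40 39
f 7 20 36
f 20 3 35
f 36 35 11
f 20 35 36
f 9 27 28
f 27 7 24
f 28 24 8
f 27 24 28
f 10 33 29
f 33 9 25
f 29 25 2
f 33 25 29
f 44 43 47
f 44 47 45
f 45 47 48
f 45 48 46
f 47 43 49
f 47 49 48
f 48 49 50
f 48 50 46
f 49 43 51
f 49 51 50
f 50 51 52
f 50 52 46
f 51 43 53
f 51 53 52
f 52 53 54
f 52 54 46
f 53 43 55
f 53 55 54
f 54 55 56
f 54 56 46
f 55 43 57
f 55 57 56
f 56 57 58
f 56 58 46
f 57 43 59
f 57 59 58
f 58 59 60
f 58 60 46
f 59 43 61
f 59 61 60
f 60 61 62
f 60 62 46
f 61 43 63
f 61 63 62
f 62 63 64
f 62 64 46
f 63 43 65
f 63 65 64
f 64 65 66
f 64 66 46
f 65 43 67
f 65 67 66
f 66 67 68
f 66 68 46
f 67 43 69
f 67 69 68
f 68 69 70
f 68 70 46
f 69 43 71
f 69 71 70
f 70 71 72
f 70 72 46
f 71 43 73
f 71 73 72
f 72 73 74
f 72 74 46
f 73 43 44
f 73 44 74
f 74 44 45
f 74 45 46
f 76 78 75
f 79 76 75
f 75 78 77
f 77 79 75
f 76 82 78
f 80 76 79
f 80 82 76
f 78 82 77
f 81 79 77
f 77 82 81
f 81 80 79
f 82 80 81



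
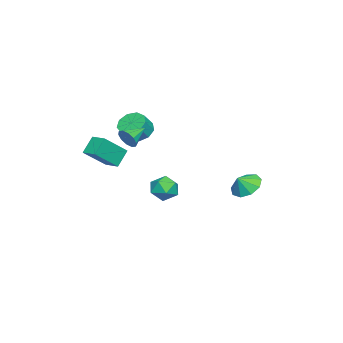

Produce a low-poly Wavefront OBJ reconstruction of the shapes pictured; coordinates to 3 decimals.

v -4.034 3.667 -3.042
v -3.595 2.964 -3.719
v -3.486 3.273 -2.278
v -3.19 3.574 -3.694
v -3.18 4.227 -3.364
v -3.569 4.618 -2.884
v -4.176 4.565 -2.477
v -4.716 4.091 -2.335
v -4.936 3.42 -2.524
v -4.735 2.864 -2.956
v -4.205 2.684 -3.428
v 2.602 -1.378 2.469
v 3.001 -1.18 3.047
v 1.478 -0.702 3.011
v 3.042 -0.859 2.733
v 2.916 -0.737 2.318
v 2.669 -0.859 1.96
v 2.397 -1.18 1.797
v 2.204 -1.577 1.89
v 2.162 -1.898 2.205
v 2.289 -2.02 2.62
v 2.535 -1.898 2.978
v 2.807 -1.577 3.141
v -2.067 -2.262 1.419
v -1.342 -2.063 0.854
v -0.609 -2.338 1.696
v -1.333 -2.538 2.261
v -1.519 -1.537 1.179
v -0.786 -1.812 2.021
v -1.951 -1.351 1.617
v -1.218 -1.626 2.459
v -2.438 -1.591 1.962
v -1.705 -1.866 2.804
v -2.751 -2.145 2.053
v -2.018 -2.421 2.895
v -2.743 -2.754 1.847
v -2.01 -3.03 2.689
v -2.419 -3.133 1.441
v -1.686 -3.409 2.283
v -1.93 -3.105 1.025
v -1.197 -3.38 1.867
v -1.505 -2.682 0.793
v -0.772 -2.957 1.635
v 2.123 -2.277 1.425
v 3.377 -3.158 2.694
v 2.622 -1.374 1.559
v 3.876 -2.256 2.827
v 2.904 -2.564 0.453
v 4.158 -3.446 1.721
v 3.403 -1.662 0.586
v 4.657 -2.543 1.855
v -2.264 -0.15 -2.614
v -1.537 -0.481 -3.231
v -3.283 -1.279 -3.209
v -2.556 -1.61 -3.826
v -2.478 -1.754 -2.83
v -1.848 -1.057 -2.462
v -2.972 -0.703 -3.978
v -2.342 -0.006 -3.61
v -1.974 -0.824 -4.074
v -1.669 -1.473 -3.364
v -3.151 -0.287 -3.076
v -2.846 -0.936 -2.366
f 2 1 4
f 2 4 3
f 4 1 5
f 4 5 3
f 5 1 6
f 5 6 3
f 6 1 7
f 6 7 3
f 7 1 8
f 7 8 3
f 8 1 9
f 8 9 3
f 9 1 10
f 9 10 3
f 10 1 11
f 10 11 3
f 11 1 2
f 11 2 3
f 13 12 15
f 13 15 14
f 15 12 16
f 15 16 14
f 16 12 17
f 16 17 14
f 17 12 18
f 17 18 14
f 18 12 19
f 18 19 14
f 19 12 20
f 19 20 14
f 20 12 21
f 20 21 14
f 21 12 22
f 21 22 14
f 22 12 23
f 22 23 14
f 23 12 13
f 23 13 14
f 25 24 28
f 25 28 26
f 26 28 29
f 26 29 27
f 28 24 30
f 28 30 29
f 29 30 31
f 29 31 27
f 30 24 32
f 30 32 31
f 31 32 33
f 31 33 27
f 32 24 34
f 32 34 33
f 33 34 35
f 33 35 27
f 34 24 36
f 34 36 35
f 35 36 37
f 35 37 27
f 36 24 38
f 36 38 37
f 37 38 39
f 37 39 27
f 38 24 40
f 38 40 39
f 39 40 41
f 39 41 27
f 40 24 42
f 40 42 41
f 41 42 43
f 41 43 27
f 42 24 25
f 42 25 43
f 43 25 26
f 43 26 27
f 45 47 44
f 48 45 44
f 44 47 46
f 46 48 44
f 45 51 47
f 49 45 48
f 49 51 45
f 47 51 46
f 50 48 46
f 46 51 50
f 50 49 48
f 51 49 50
f 52 63 57
f 52 57 53
f 52 53 59
f 52 59 62
f 52 62 63
f 53 57 61
f 57 63 56
f 63 62 54
f 62 59 58
f 59 53 60
f 55 61 56
f 55 56 54
f 55 54 58
f 55 58 60
f 55 60 61
f 56 61 57
f 54 56 63
f 58 54 62
f 60 58 59
f 61 60 53



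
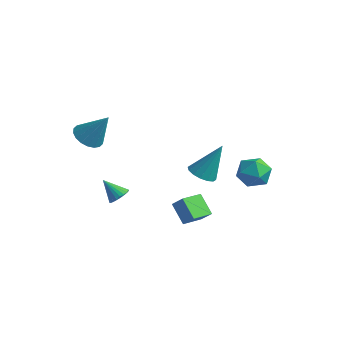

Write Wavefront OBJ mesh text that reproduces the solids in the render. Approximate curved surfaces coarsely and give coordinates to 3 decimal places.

v 1.593 -1.644 -3.932
v 0.694 -1.329 -3.123
v 1.753 -0.477 -4.208
v 0.854 -0.162 -3.399
v 2.166 -1.578 -3.321
v 1.267 -1.263 -2.512
v 2.326 -0.411 -3.597
v 1.427 -0.096 -2.788
v 3.628 1.52 -0.228
v 4.487 1.228 -0.412
v 3.073 0.412 -1.068
v 3.932 0.12 -1.252
v 3.586 0.033 -0.398
v 3.93 0.718 0.121
v 3.63 0.922 -1.601
v 3.974 1.607 -1.082
v 4.488 0.859 -1.261
v 4.461 0.31 -0.517
v 3.099 1.33 -0.963
v 3.072 0.781 -0.219
v -0.722 -3.436 -1.992
v -0.402 -3.133 -1.63
v -1.538 -3.604 -1.128
v -0.529 -2.974 -1.719
v -0.685 -2.885 -1.85
v -0.847 -2.88 -2.002
v -0.99 -2.96 -2.153
v -1.093 -3.112 -2.279
v -1.138 -3.313 -2.361
v -1.121 -3.533 -2.387
v -1.042 -3.739 -2.353
v -0.915 -3.898 -2.264
v -0.759 -3.987 -2.134
v -0.597 -3.992 -1.981
v -0.454 -3.912 -1.831
v -0.351 -3.76 -1.705
v -0.306 -3.559 -1.622
v -0.323 -3.339 -1.596
v -1.873 -4.166 2.047
v -1.509 -3.568 1.66
v -0.967 -3.794 3.473
v -1.795 -3.409 1.8
v -2.096 -3.4 1.989
v -2.354 -3.543 2.19
v -2.516 -3.809 2.362
v -2.55 -4.146 2.472
v -2.451 -4.487 2.497
v -2.237 -4.764 2.434
v -1.951 -4.923 2.294
v -1.649 -4.932 2.105
v -1.392 -4.789 1.904
v -1.23 -4.523 1.732
v -1.195 -4.186 1.622
v -1.295 -3.845 1.596
v 0.39 1.357 -2.611
v 1.128 1.279 -2.817
v 0.97 2.183 -0.849
v 1.021 1.639 -2.95
v 0.745 1.923 -2.993
v 0.374 2.056 -2.933
v 0.007 2.001 -2.787
v -0.257 1.773 -2.593
v -0.347 1.434 -2.404
v -0.24 1.074 -2.271
v 0.036 0.79 -2.228
v 0.407 0.658 -2.288
v 0.774 0.712 -2.434
v 1.038 0.94 -2.628
f 2 4 1
f 5 2 1
f 1 4 3
f 3 5 1
f 2 8 4
f 6 2 5
f 6 8 2
f 4 8 3
f 7 5 3
f 3 8 7
f 7 6 5
f 8 6 7
f 9 20 14
f 9 14 10
f 9 10 16
f 9 16 19
f 9 19 20
f 10 14 18
f 14 20 13
f 20 19 11
f 19 16 15
f 16 10 17
f 12 18 13
f 12 13 11
f 12 11 15
f 12 15 17
f 12 17 18
f 13 18 14
f 11 13 20
f 15 11 19
f 17 15 16
f 18 17 10
f 22 21 24
f 22 24 23
f 24 21 25
f 24 25 23
f 25 21 26
f 25 26 23
f 26 21 27
f 26 27 23
f 27 21 28
f 27 28 23
f 28 21 29
f 28 29 23
f 29 21 30
f 29 30 23
f 30 21 31
f 30 31 23
f 31 21 32
f 31 32 23
f 32 21 33
f 32 33 23
f 33 21 34
f 33 34 23
f 34 21 35
f 34 35 23
f 35 21 36
f 35 36 23
f 36 21 37
f 36 37 23
f 37 21 38
f 37 38 23
f 38 21 22
f 38 22 23
f 40 39 42
f 40 42 41
f 42 39 43
f 42 43 41
f 43 39 44
f 43 44 41
f 44 39 45
f 44 45 41
f 45 39 46
f 45 46 41
f 46 39 47
f 46 47 41
f 47 39 48
f 47 48 41
f 48 39 49
f 48 49 41
f 49 39 50
f 49 50 41
f 50 39 51
f 50 51 41
f 51 39 52
f 51 52 41
f 52 39 53
f 52 53 41
f 53 39 54
f 53 54 41
f 54 39 40
f 54 40 41
f 56 55 58
f 56 58 57
f 58 55 59
f 58 59 57
f 59 55 60
f 59 60 57
f 60 55 61
f 60 61 57
f 61 55 62
f 61 62 57
f 62 55 63
f 62 63 57
f 63 55 64
f 63 64 57
f 64 55 65
f 64 65 57
f 65 55 66
f 65 66 57
f 66 55 67
f 66 67 57
f 67 55 68
f 67 68 57
f 68 55 56
f 68 56 57



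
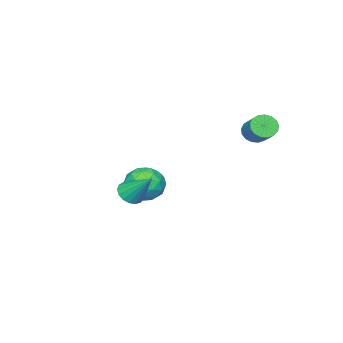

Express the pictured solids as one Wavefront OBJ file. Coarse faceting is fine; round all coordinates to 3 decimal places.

v 3.054 -1.638 -1.768
v 3.675 -1.529 -1.881
v 3.066 -0.502 -0.612
v 3.53 -1.335 -2.07
v 3.277 -1.211 -2.189
v 2.973 -1.184 -2.212
v 2.687 -1.262 -2.133
v 2.486 -1.425 -1.971
v 2.414 -1.637 -1.762
v 2.489 -1.85 -1.554
v 2.694 -2.013 -1.395
v 2.981 -2.091 -1.322
v 3.285 -2.065 -1.351
v 3.536 -1.941 -1.475
v 3.677 -1.747 -1.667
v -0.433 -3.313 -2.411
v 0.363 -3.366 -2.976
v -1.203 -4.274 -3.404
v -0.407 -4.327 -3.969
v -0.407 -4.744 -3.085
v 0.069 -4.15 -2.471
v -0.909 -3.49 -3.909
v -0.433 -2.896 -3.295
v 0.069 -3.476 -3.902
v 0.379 -4.251 -3.393
v -1.219 -3.389 -2.987
v -0.909 -4.164 -2.478
v 0.033 -3.255 -2.606
v -0.873 -4.385 -3.774
v -0.873 -4.63 -3.254
v -0.405 -4.661 -3.586
v -0.14 -3.716 -2.309
v 0.328 -3.747 -2.642
v -0.125 -4.557 -2.706
v -1.168 -3.893 -3.738
v -0.7 -3.924 -4.071
v -0.435 -2.979 -2.794
v 0.033 -3.01 -3.126
v -0.715 -3.083 -3.674
v 0.328 -3.351 -3.483
v -0.125 -3.916 -4.067
v -0.42 -3.424 -4.031
v -0.14 -3.075 -3.671
v 0.51 -3.806 -3.184
v 0.057 -4.371 -3.767
v 0.057 -4.616 -3.247
v 0.337 -4.267 -2.887
v 0.337 -3.871 -3.728
v -0.897 -3.269 -2.613
v -1.35 -3.834 -3.196
v -1.177 -3.373 -3.493
v -0.897 -3.024 -3.133
v -0.715 -3.724 -2.313
v -1.168 -4.289 -2.897
v -0.7 -4.565 -2.709
v -0.42 -4.216 -2.349
v -1.177 -3.769 -2.652
v -1.964 0.871 0.726
v -1.427 0.77 0.433
v -0.879 1.628 1.142
v -1.416 1.729 1.434
v -1.556 0.985 0.273
v -1.008 1.842 0.982
v -1.778 1.173 0.217
v -1.23 2.03 0.926
v -2.043 1.292 0.277
v -1.495 2.15 0.986
v -2.29 1.315 0.441
v -1.742 2.173 1.149
v -2.462 1.236 0.669
v -1.914 2.094 1.378
v -2.52 1.074 0.91
v -1.972 1.931 1.619
v -2.451 0.865 1.109
v -1.903 1.722 1.818
v -2.27 0.658 1.221
v -1.722 1.515 1.929
v -2.019 0.499 1.218
v -1.471 1.356 1.927
v -1.756 0.426 1.103
v -1.208 1.283 1.812
v -1.54 0.455 0.901
v -0.992 1.312 1.61
v -1.421 0.579 0.659
v -0.873 1.436 1.368
f 2 1 4
f 2 4 3
f 4 1 5
f 4 5 3
f 5 1 6
f 5 6 3
f 6 1 7
f 6 7 3
f 7 1 8
f 7 8 3
f 8 1 9
f 8 9 3
f 9 1 10
f 9 10 3
f 10 1 11
f 10 11 3
f 11 1 12
f 11 12 3
f 12 1 13
f 12 13 3
f 13 1 14
f 13 14 3
f 14 1 15
f 14 15 3
f 15 1 2
f 15 2 3
f 16 53 32
f 53 27 56
f 32 56 21
f 53 56 32
f 16 32 28
f 32 21 33
f 28 33 17
f 32 33 28
f 16 28 37
f 28 17 38
f 37 38 23
f 28 38 37
f 16 37 49
f 37 23 52
f 49 52 26
f 37 52 49
f 16 49 53
f 49 26 57
f 53 57 27
f 49 57 53
f 17 33 44
f 33 21 47
f 44 47 25
f 33 47 44
f 21 56 34
f 56 27 55
f 34 55 20
f 56 55 34
f 27 57 54
f 57 26 50
f 54 50 18
f 57 50 54
f 26 52 51
f 52 23 39
f 51 39 22
f 52 39 51
f 23 38 43
f 38 17 40
f 43 40 24
f 38 40 43
f 19 45 31
f 45 25 46
f 31 46 20
f 45 46 31
f 19 31 29
f 31 20 30
f 29 30 18
f 31 30 29
f 19 29 36
f 29 18 35
f 36 35 22
f 29 35 36
f 19 36 41
f 36 22 42
f 41 42 24
f 36 42 41
f 19 41 45
f 41 24 48
f 45 48 25
f 41 48 45
f 20 46 34
f 46 25 47
f 34 47 21
f 46 47 34
f 18 30 54
f 30 20 55
f 54 55 27
f 30 55 54
f 22 35 51
f 35 18 50
f 51 50 26
f 35 50 51
f 24 42 43
f 42 22 39
f 43 39 23
f 42 39 43
f 25 48 44
f 48 24 40
f 44 40 17
f 48 40 44
f 59 58 62
f 59 62 60
f 60 62 63
f 60 63 61
f 62 58 64
f 62 64 63
f 63 64 65
f 63 65 61
f 64 58 66
f 64 66 65
f 65 66 67
f 65 67 61
f 66 58 68
f 66 68 67
f 67 68 69
f 67 69 61
f 68 58 70
f 68 70 69
f 69 70 71
f 69 71 61
f 70 58 72
f 70 72 71
f 71 72 73
f 71 73 61
f 72 58 74
f 72 74 73
f 73 74 75
f 73 75 61
f 74 58 76
f 74 76 75
f 75 76 77
f 75 77 61
f 76 58 78
f 76 78 77
f 77 78 79
f 77 79 61
f 78 58 80
f 78 80 79
f 79 80 81
f 79 81 61
f 80 58 82
f 80 82 81
f 81 82 83
f 81 83 61
f 82 58 84
f 82 84 83
f 83 84 85
f 83 85 61
f 84 58 59
f 84 59 85
f 85 59 60
f 85 60 61



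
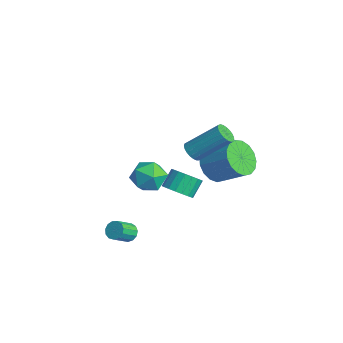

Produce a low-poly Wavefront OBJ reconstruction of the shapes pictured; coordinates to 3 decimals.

v -0.486 -2.205 -2.269
v -0.012 -1.994 -2.235
v 0.301 -2.805 -1.577
v -0.174 -3.015 -1.611
v -0.169 -1.878 -2.017
v 0.143 -2.689 -1.359
v -0.427 -1.866 -1.879
v -0.115 -2.676 -1.221
v -0.704 -1.961 -1.865
v -0.392 -2.771 -1.207
v -0.912 -2.133 -1.979
v -0.599 -2.944 -1.321
v -0.984 -2.328 -2.185
v -0.672 -3.139 -1.527
v -0.899 -2.484 -2.418
v -0.586 -3.295 -1.76
v -0.682 -2.551 -2.603
v -0.37 -3.362 -1.945
v -0.403 -2.508 -2.683
v -0.091 -3.319 -2.025
v -0.151 -2.369 -2.631
v 0.162 -3.18 -1.973
v -0.005 -2.177 -2.464
v 0.307 -2.988 -1.806
v -3.053 0.514 -1.36
v -2.232 -0.024 -1.171
v -3.848 -0.296 -0.209
v -3.027 -0.834 -0.02
v -3.053 0.137 0.212
v -2.561 0.638 -0.499
v -3.519 -0.958 -0.881
v -3.027 -0.457 -1.592
v -2.52 -0.933 -0.875
v -2.232 -0.256 -0.2
v -3.848 -0.064 -1.18
v -3.56 0.613 -0.505
v 0.563 0.495 3.276
v 0.87 0.101 3.529
v 1.525 1.451 4.837
v 1.217 1.845 4.584
v 1.019 0.184 3.369
v 1.673 1.533 4.677
v 1.088 0.32 3.194
v 1.743 1.67 4.502
v 1.067 0.487 3.033
v 1.721 1.836 4.34
v 0.959 0.655 2.913
v 1.613 2.004 4.221
v 0.782 0.795 2.857
v 1.436 2.145 4.165
v 0.567 0.884 2.873
v 1.221 2.233 4.181
v 0.351 0.905 2.959
v 1.006 2.255 4.267
v 0.173 0.856 3.099
v 0.827 2.205 4.407
v 0.061 0.744 3.27
v 0.716 2.093 4.578
v 0.036 0.589 3.443
v 0.691 1.939 4.75
v 0.103 0.418 3.586
v 0.757 1.768 4.894
v 0.249 0.26 3.676
v 0.903 1.61 4.984
v 0.449 0.143 3.696
v 1.103 1.493 5.004
v 0.669 0.087 3.644
v 1.323 1.436 4.952
v -2.743 1.184 -2.009
v -2.204 0.844 -1.492
v -2.559 1.497 -0.694
v -3.097 1.836 -1.211
v -2.015 1.122 -1.635
v -2.37 1.775 -0.838
v -1.971 1.412 -1.853
v -2.325 2.065 -1.055
v -2.079 1.656 -2.101
v -2.434 2.309 -1.303
v -2.319 1.807 -2.331
v -2.673 2.46 -1.533
v -2.643 1.835 -2.497
v -2.997 2.488 -1.699
v -2.986 1.733 -2.567
v -3.341 2.386 -1.769
v -3.281 1.523 -2.526
v -3.636 2.176 -1.728
v -3.47 1.245 -2.382
v -3.825 1.898 -1.585
v -3.515 0.955 -2.165
v -3.869 1.608 -1.367
v -3.406 0.711 -1.917
v -3.761 1.364 -1.119
v -3.167 0.56 -1.687
v -3.521 1.213 -0.889
v -2.843 0.532 -1.521
v -3.197 1.185 -0.723
v -2.499 0.634 -1.451
v -2.854 1.287 -0.653
v -1.272 2.424 0.611
v -0.719 2.655 -0.226
v 0.366 3.528 0.732
v -0.188 3.296 1.569
v -1.044 3.024 -0.194
v 0.04 3.897 0.764
v -1.422 3.256 0.022
v -0.337 4.128 0.98
v -1.765 3.296 0.374
v -0.681 4.169 1.332
v -1.995 3.137 0.779
v -0.911 4.01 1.738
v -2.06 2.815 1.146
v -0.976 3.688 2.105
v -1.945 2.403 1.391
v -0.86 3.275 2.349
v -1.675 1.995 1.457
v -0.59 2.868 2.415
v -1.313 1.686 1.329
v -0.228 2.559 2.287
v -0.942 1.546 1.036
v 0.143 2.419 1.994
v -0.646 1.607 0.646
v 0.438 2.479 1.605
v -0.494 1.855 0.248
v 0.591 2.727 1.207
v -0.52 2.233 -0.067
v 0.564 3.106 0.892
f 2 1 5
f 2 5 3
f 3 5 6
f 3 6 4
f 5 1 7
f 5 7 6
f 6 7 8
f 6 8 4
f 7 1 9
f 7 9 8
f 8 9 10
f 8 10 4
f 9 1 11
f 9 11 10
f 10 11 12
f 10 12 4
f 11 1 13
f 11 13 12
f 12 13 14
f 12 14 4
f 13 1 15
f 13 15 14
f 14 15 16
f 14 16 4
f 15 1 17
f 15 17 16
f 16 17 18
f 16 18 4
f 17 1 19
f 17 19 18
f 18 19 20
f 18 20 4
f 19 1 21
f 19 21 20
f 20 21 22
f 20 22 4
f 21 1 23
f 21 23 22
f 22 23 24
f 22 24 4
f 23 1 2
f 23 2 24
f 24 2 3
f 24 3 4
f 25 36 30
f 25 30 26
f 25 26 32
f 25 32 35
f 25 35 36
f 26 30 34
f 30 36 29
f 36 35 27
f 35 32 31
f 32 26 33
f 28 34 29
f 28 29 27
f 28 27 31
f 28 31 33
f 28 33 34
f 29 34 30
f 27 29 36
f 31 27 35
f 33 31 32
f 34 33 26
f 38 37 41
f 38 41 39
f 39 41 42
f 39 42 40
f 41 37 43
f 41 43 42
f 42 43 44
f 42 44 40
f 43 37 45
f 43 45 44
f 44 45 46
f 44 46 40
f 45 37 47
f 45 47 46
f 46 47 48
f 46 48 40
f 47 37 49
f 47 49 48
f 48 49 50
f 48 50 40
f 49 37 51
f 49 51 50
f 50 51 52
f 50 52 40
f 51 37 53
f 51 53 52
f 52 53 54
f 52 54 40
f 53 37 55
f 53 55 54
f 54 55 56
f 54 56 40
f 55 37 57
f 55 57 56
f 56 57 58
f 56 58 40
f 57 37 59
f 57 59 58
f 58 59 60
f 58 60 40
f 59 37 61
f 59 61 60
f 60 61 62
f 60 62 40
f 61 37 63
f 61 63 62
f 62 63 64
f 62 64 40
f 63 37 65
f 63 65 64
f 64 65 66
f 64 66 40
f 65 37 67
f 65 67 66
f 66 67 68
f 66 68 40
f 67 37 38
f 67 38 68
f 68 38 39
f 68 39 40
f 70 69 73
f 70 73 71
f 71 73 74
f 71 74 72
f 73 69 75
f 73 75 74
f 74 75 76
f 74 76 72
f 75 69 77
f 75 77 76
f 76 77 78
f 76 78 72
f 77 69 79
f 77 79 78
f 78 79 80
f 78 80 72
f 79 69 81
f 79 81 80
f 80 81 82
f 80 82 72
f 81 69 83
f 81 83 82
f 82 83 84
f 82 84 72
f 83 69 85
f 83 85 84
f 84 85 86
f 84 86 72
f 85 69 87
f 85 87 86
f 86 87 88
f 86 88 72
f 87 69 89
f 87 89 88
f 88 89 90
f 88 90 72
f 89 69 91
f 89 91 90
f 90 91 92
f 90 92 72
f 91 69 93
f 91 93 92
f 92 93 94
f 92 94 72
f 93 69 95
f 93 95 94
f 94 95 96
f 94 96 72
f 95 69 97
f 95 97 96
f 96 97 98
f 96 98 72
f 97 69 70
f 97 70 98
f 98 70 71
f 98 71 72
f 100 99 103
f 100 103 101
f 101 103 104
f 101 104 102
f 103 99 105
f 103 105 104
f 104 105 106
f 104 106 102
f 105 99 107
f 105 107 106
f 106 107 108
f 106 108 102
f 107 99 109
f 107 109 108
f 108 109 110
f 108 110 102
f 109 99 111
f 109 111 110
f 110 111 112
f 110 112 102
f 111 99 113
f 111 113 112
f 112 113 114
f 112 114 102
f 113 99 115
f 113 115 114
f 114 115 116
f 114 116 102
f 115 99 117
f 115 117 116
f 116 117 118
f 116 118 102
f 117 99 119
f 117 119 118
f 118 119 120
f 118 120 102
f 119 99 121
f 119 121 120
f 120 121 122
f 120 122 102
f 121 99 123
f 121 123 122
f 122 123 124
f 122 124 102
f 123 99 125
f 123 125 124
f 124 125 126
f 124 126 102
f 125 99 100
f 125 100 126
f 126 100 101
f 126 101 102



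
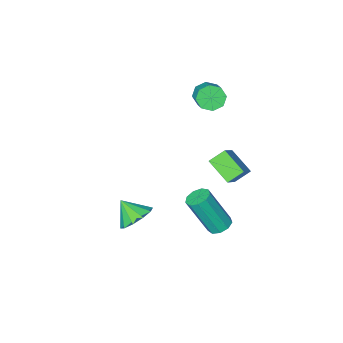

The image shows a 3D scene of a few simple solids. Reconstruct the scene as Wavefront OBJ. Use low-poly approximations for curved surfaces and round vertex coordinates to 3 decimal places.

v -1.828 0.262 -3.193
v -1.298 0.09 -3.466
v -0.523 -0.574 -1.539
v -1.052 -0.402 -1.267
v -1.271 0.493 -3.337
v -0.496 -0.171 -1.411
v -1.504 0.789 -3.142
v -0.729 0.124 -1.215
v -1.889 0.837 -2.97
v -1.114 0.173 -1.044
v -2.245 0.617 -2.903
v -1.47 -0.047 -0.977
v -2.406 0.231 -2.971
v -1.631 -0.434 -1.045
v -2.296 -0.141 -3.144
v -1.521 -0.805 -1.217
v -1.967 -0.324 -3.339
v -1.192 -0.988 -1.413
v -1.573 -0.233 -3.466
v -0.798 -0.897 -1.54
v -3.904 -4.065 1.949
v -3.535 -4.509 2.362
v -3.106 -3.539 3.023
v -3.476 -3.095 2.611
v -3.25 -4.341 1.931
v -2.822 -3.371 2.592
v -3.349 -4.011 1.51
v -2.921 -3.041 2.172
v -3.773 -3.713 1.347
v -3.344 -2.742 2.009
v -4.274 -3.621 1.537
v -3.845 -2.651 2.198
v -4.558 -3.789 1.968
v -4.13 -2.819 2.629
v -4.459 -4.119 2.388
v -4.031 -3.149 3.05
v -4.036 -4.418 2.551
v -3.607 -3.447 3.213
v -3.422 -0.985 -1.831
v -3.206 -2.207 -1.14
v -4.162 -0.804 -1.281
v -3.947 -2.026 -0.589
v -2.573 -0.314 -0.911
v -2.358 -1.536 -0.219
v -3.314 -0.133 -0.36
v -3.098 -1.355 0.331
v 2.091 -0.403 -1.164
v 2.908 -0.076 -1.193
v 2.429 -1.177 -0.356
v 2.63 0.198 -0.815
v 2.147 0.243 -0.569
v 1.642 0.042 -0.551
v 1.309 -0.33 -0.768
v 1.274 -0.729 -1.135
v 1.551 -1.003 -1.514
v 2.035 -1.048 -1.76
v 2.539 -0.847 -1.777
v 2.873 -0.475 -1.561
f 2 1 5
f 2 5 3
f 3 5 6
f 3 6 4
f 5 1 7
f 5 7 6
f 6 7 8
f 6 8 4
f 7 1 9
f 7 9 8
f 8 9 10
f 8 10 4
f 9 1 11
f 9 11 10
f 10 11 12
f 10 12 4
f 11 1 13
f 11 13 12
f 12 13 14
f 12 14 4
f 13 1 15
f 13 15 14
f 14 15 16
f 14 16 4
f 15 1 17
f 15 17 16
f 16 17 18
f 16 18 4
f 17 1 19
f 17 19 18
f 18 19 20
f 18 20 4
f 19 1 2
f 19 2 20
f 20 2 3
f 20 3 4
f 22 21 25
f 22 25 23
f 23 25 26
f 23 26 24
f 25 21 27
f 25 27 26
f 26 27 28
f 26 28 24
f 27 21 29
f 27 29 28
f 28 29 30
f 28 30 24
f 29 21 31
f 29 31 30
f 30 31 32
f 30 32 24
f 31 21 33
f 31 33 32
f 32 33 34
f 32 34 24
f 33 21 35
f 33 35 34
f 34 35 36
f 34 36 24
f 35 21 37
f 35 37 36
f 36 37 38
f 36 38 24
f 37 21 22
f 37 22 38
f 38 22 23
f 38 23 24
f 40 42 39
f 43 40 39
f 39 42 41
f 41 43 39
f 40 46 42
f 44 40 43
f 44 46 40
f 42 46 41
f 45 43 41
f 41 46 45
f 45 44 43
f 46 44 45
f 48 47 50
f 48 50 49
f 50 47 51
f 50 51 49
f 51 47 52
f 51 52 49
f 52 47 53
f 52 53 49
f 53 47 54
f 53 54 49
f 54 47 55
f 54 55 49
f 55 47 56
f 55 56 49
f 56 47 57
f 56 57 49
f 57 47 58
f 57 58 49
f 58 47 48
f 58 48 49



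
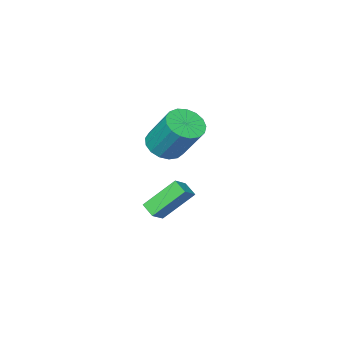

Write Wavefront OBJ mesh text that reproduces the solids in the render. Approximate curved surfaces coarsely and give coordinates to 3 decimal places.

v -0.621 2.576 2.751
v 0.065 3.094 2.423
v -0.073 4.362 4.142
v -0.759 3.844 4.469
v -0.297 3.281 2.256
v -0.435 4.549 3.975
v -0.734 3.306 2.203
v -0.871 4.574 3.921
v -1.144 3.164 2.275
v -1.282 4.432 3.993
v -1.435 2.887 2.456
v -1.573 4.156 4.174
v -1.539 2.539 2.704
v -1.677 3.807 4.423
v -1.433 2.2 2.964
v -1.571 3.468 4.682
v -1.141 1.946 3.174
v -1.279 3.214 4.892
v -0.73 1.837 3.288
v -0.868 3.105 5.006
v -0.294 1.897 3.278
v -0.431 3.165 4.997
v 0.067 2.113 3.148
v -0.07 3.381 4.866
v 0.271 2.434 2.927
v 0.133 3.702 4.645
v 0.27 2.789 2.665
v 0.132 4.057 4.384
v -0.86 1.393 -1.698
v -2.059 2.11 -0.295
v -0.828 2.125 -2.044
v -2.027 2.841 -0.642
v -0.153 1.599 -1.198
v -1.352 2.315 0.204
v -0.121 2.33 -1.545
v -1.32 3.047 -0.142
f 2 1 5
f 2 5 3
f 3 5 6
f 3 6 4
f 5 1 7
f 5 7 6
f 6 7 8
f 6 8 4
f 7 1 9
f 7 9 8
f 8 9 10
f 8 10 4
f 9 1 11
f 9 11 10
f 10 11 12
f 10 12 4
f 11 1 13
f 11 13 12
f 12 13 14
f 12 14 4
f 13 1 15
f 13 15 14
f 14 15 16
f 14 16 4
f 15 1 17
f 15 17 16
f 16 17 18
f 16 18 4
f 17 1 19
f 17 19 18
f 18 19 20
f 18 20 4
f 19 1 21
f 19 21 20
f 20 21 22
f 20 22 4
f 21 1 23
f 21 23 22
f 22 23 24
f 22 24 4
f 23 1 25
f 23 25 24
f 24 25 26
f 24 26 4
f 25 1 27
f 25 27 26
f 26 27 28
f 26 28 4
f 27 1 2
f 27 2 28
f 28 2 3
f 28 3 4
f 30 32 29
f 33 30 29
f 29 32 31
f 31 33 29
f 30 36 32
f 34 30 33
f 34 36 30
f 32 36 31
f 35 33 31
f 31 36 35
f 35 34 33
f 36 34 35



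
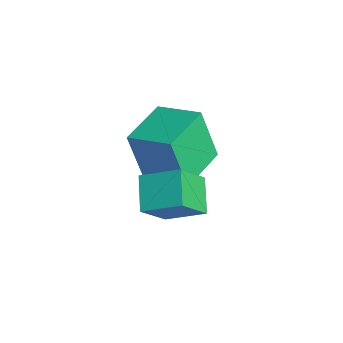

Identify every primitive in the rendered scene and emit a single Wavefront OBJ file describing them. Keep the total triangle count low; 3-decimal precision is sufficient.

v -5.06 2.882 -1.28
v -5.409 2.397 0.806
v -3.795 3.997 -0.809
v -4.145 3.512 1.277
v -3.735 1.428 -1.397
v -4.085 0.943 0.689
v -2.471 2.543 -0.926
v -2.82 2.058 1.16
v -1.801 0.695 0.84
v -1.099 1.862 1.492
v -2.305 1.667 -0.355
v -1.602 2.833 0.297
v -0.658 0.407 0.123
v 0.045 1.573 0.775
v -1.161 1.378 -1.072
v -0.459 2.545 -0.42
f 2 4 1
f 5 2 1
f 1 4 3
f 3 5 1
f 2 8 4
f 6 2 5
f 6 8 2
f 4 8 3
f 7 5 3
f 3 8 7
f 7 6 5
f 8 6 7
f 10 12 9
f 13 10 9
f 9 12 11
f 11 13 9
f 10 16 12
f 14 10 13
f 14 16 10
f 12 16 11
f 15 13 11
f 11 16 15
f 15 14 13
f 16 14 15



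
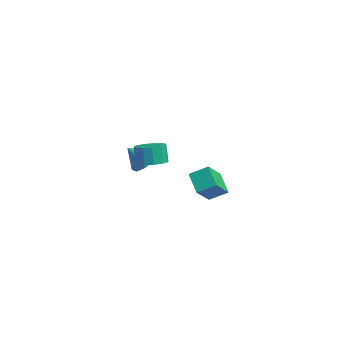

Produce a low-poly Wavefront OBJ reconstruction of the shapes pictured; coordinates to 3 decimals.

v -1.202 0.591 -2.054
v -0.503 0.031 -1.967
v -0.72 -0.052 -0.759
v -1.418 0.509 -0.846
v -0.319 0.499 -1.902
v -0.536 0.417 -0.694
v -0.416 0.996 -1.886
v -0.633 0.914 -0.678
v -0.762 1.365 -1.923
v -0.979 1.283 -0.715
v -1.248 1.488 -2.001
v -1.464 1.406 -0.793
v -1.719 1.327 -2.097
v -1.935 1.244 -0.889
v -2.026 0.931 -2.179
v -2.242 0.849 -0.971
v -2.071 0.428 -2.221
v -2.287 0.346 -1.013
v -1.84 -0.024 -2.21
v -2.057 -0.106 -1.002
v -1.407 -0.28 -2.15
v -1.623 -0.362 -0.942
v -0.908 -0.26 -2.059
v -1.125 -0.342 -0.851
v -3.451 0.625 -2.639
v -2.488 0.939 -2.361
v -3.409 -0.385 -1.641
v -2.983 1.295 -1.981
v -3.696 1.337 -1.908
v -4.295 1.046 -2.178
v -4.498 0.557 -2.663
v -4.212 0.1 -3.137
v -3.569 -0.112 -3.378
v -2.871 0.021 -3.273
v -2.444 0.436 -2.872
v 2.218 2.549 -2.384
v 2.565 3.514 -1.8
v 3.346 2.715 -3.328
v 3.692 3.68 -2.744
v 3.108 1.68 -1.476
v 3.454 2.645 -0.892
v 4.235 1.846 -2.42
v 4.582 2.811 -1.836
f 2 1 5
f 2 5 3
f 3 5 6
f 3 6 4
f 5 1 7
f 5 7 6
f 6 7 8
f 6 8 4
f 7 1 9
f 7 9 8
f 8 9 10
f 8 10 4
f 9 1 11
f 9 11 10
f 10 11 12
f 10 12 4
f 11 1 13
f 11 13 12
f 12 13 14
f 12 14 4
f 13 1 15
f 13 15 14
f 14 15 16
f 14 16 4
f 15 1 17
f 15 17 16
f 16 17 18
f 16 18 4
f 17 1 19
f 17 19 18
f 18 19 20
f 18 20 4
f 19 1 21
f 19 21 20
f 20 21 22
f 20 22 4
f 21 1 23
f 21 23 22
f 22 23 24
f 22 24 4
f 23 1 2
f 23 2 24
f 24 2 3
f 24 3 4
f 26 25 28
f 26 28 27
f 28 25 29
f 28 29 27
f 29 25 30
f 29 30 27
f 30 25 31
f 30 31 27
f 31 25 32
f 31 32 27
f 32 25 33
f 32 33 27
f 33 25 34
f 33 34 27
f 34 25 35
f 34 35 27
f 35 25 26
f 35 26 27
f 37 39 36
f 40 37 36
f 36 39 38
f 38 40 36
f 37 43 39
f 41 37 40
f 41 43 37
f 39 43 38
f 42 40 38
f 38 43 42
f 42 41 40
f 43 41 42



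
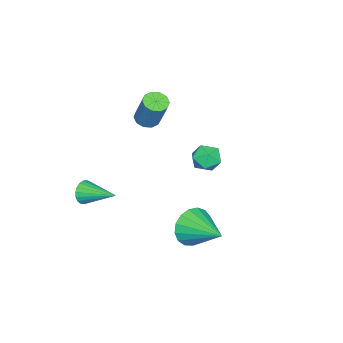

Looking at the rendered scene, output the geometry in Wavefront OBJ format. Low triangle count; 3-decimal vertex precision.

v -2.538 -2.693 0.509
v -2.258 -3.131 0.612
v -1.882 -2.566 1.994
v -2.162 -2.127 1.891
v -2.058 -2.915 0.469
v -1.682 -2.349 1.851
v -2.041 -2.613 0.341
v -1.665 -2.048 1.724
v -2.214 -2.343 0.278
v -1.838 -1.777 1.66
v -2.511 -2.205 0.302
v -2.135 -1.64 1.684
v -2.818 -2.254 0.406
v -2.442 -1.689 1.788
v -3.018 -2.471 0.549
v -2.642 -1.905 1.931
v -3.035 -2.772 0.676
v -2.659 -2.207 2.059
v -2.862 -3.043 0.74
v -2.486 -2.477 2.122
v -2.565 -3.18 0.716
v -2.189 -2.615 2.098
v 2.123 1.381 -0.994
v 2.383 1.012 -0.273
v 2.757 2.779 -0.506
v 2.696 0.959 -0.528
v 2.878 1.003 -0.89
v 2.886 1.134 -1.275
v 2.72 1.321 -1.596
v 2.418 1.522 -1.779
v 2.047 1.69 -1.782
v 1.695 1.788 -1.604
v 1.44 1.793 -1.287
v 1.342 1.703 -0.902
v 1.423 1.54 -0.539
v 1.665 1.34 -0.279
v 2.011 1.149 -0.184
v -0.471 1.28 0.928
v 0.08 1.543 1.158
v -0.1 0.317 1.142
v 0.451 0.58 1.372
v -0.108 0.657 1.698
v -0.338 1.253 1.566
v 0.318 0.607 0.734
v 0.088 1.203 0.602
v 0.567 1.127 1.038
v 0.304 1.158 1.634
v -0.324 0.702 0.666
v -0.587 0.733 1.262
v 1.658 -3.247 -1.013
v 1.916 -3.14 -1.475
v 1.842 -1.853 -0.587
v 1.703 -3.096 -1.529
v 1.482 -3.077 -1.494
v 1.291 -3.088 -1.376
v 1.164 -3.127 -1.195
v 1.123 -3.186 -0.982
v 1.174 -3.256 -0.775
v 1.308 -3.325 -0.609
v 1.504 -3.38 -0.513
v 1.726 -3.412 -0.503
v 1.936 -3.416 -0.582
v 2.098 -3.39 -0.735
v 2.185 -3.34 -0.936
v 2.18 -3.274 -1.15
v 2.085 -3.203 -1.341
f 2 1 5
f 2 5 3
f 3 5 6
f 3 6 4
f 5 1 7
f 5 7 6
f 6 7 8
f 6 8 4
f 7 1 9
f 7 9 8
f 8 9 10
f 8 10 4
f 9 1 11
f 9 11 10
f 10 11 12
f 10 12 4
f 11 1 13
f 11 13 12
f 12 13 14
f 12 14 4
f 13 1 15
f 13 15 14
f 14 15 16
f 14 16 4
f 15 1 17
f 15 17 16
f 16 17 18
f 16 18 4
f 17 1 19
f 17 19 18
f 18 19 20
f 18 20 4
f 19 1 21
f 19 21 20
f 20 21 22
f 20 22 4
f 21 1 2
f 21 2 22
f 22 2 3
f 22 3 4
f 24 23 26
f 24 26 25
f 26 23 27
f 26 27 25
f 27 23 28
f 27 28 25
f 28 23 29
f 28 29 25
f 29 23 30
f 29 30 25
f 30 23 31
f 30 31 25
f 31 23 32
f 31 32 25
f 32 23 33
f 32 33 25
f 33 23 34
f 33 34 25
f 34 23 35
f 34 35 25
f 35 23 36
f 35 36 25
f 36 23 37
f 36 37 25
f 37 23 24
f 37 24 25
f 38 49 43
f 38 43 39
f 38 39 45
f 38 45 48
f 38 48 49
f 39 43 47
f 43 49 42
f 49 48 40
f 48 45 44
f 45 39 46
f 41 47 42
f 41 42 40
f 41 40 44
f 41 44 46
f 41 46 47
f 42 47 43
f 40 42 49
f 44 40 48
f 46 44 45
f 47 46 39
f 51 50 53
f 51 53 52
f 53 50 54
f 53 54 52
f 54 50 55
f 54 55 52
f 55 50 56
f 55 56 52
f 56 50 57
f 56 57 52
f 57 50 58
f 57 58 52
f 58 50 59
f 58 59 52
f 59 50 60
f 59 60 52
f 60 50 61
f 60 61 52
f 61 50 62
f 61 62 52
f 62 50 63
f 62 63 52
f 63 50 64
f 63 64 52
f 64 50 65
f 64 65 52
f 65 50 66
f 65 66 52
f 66 50 51
f 66 51 52

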